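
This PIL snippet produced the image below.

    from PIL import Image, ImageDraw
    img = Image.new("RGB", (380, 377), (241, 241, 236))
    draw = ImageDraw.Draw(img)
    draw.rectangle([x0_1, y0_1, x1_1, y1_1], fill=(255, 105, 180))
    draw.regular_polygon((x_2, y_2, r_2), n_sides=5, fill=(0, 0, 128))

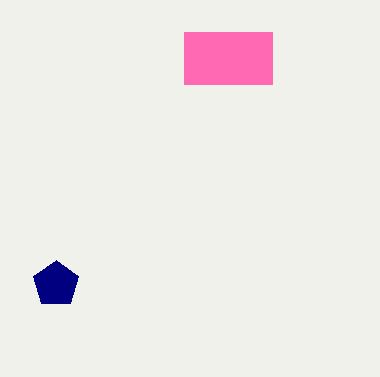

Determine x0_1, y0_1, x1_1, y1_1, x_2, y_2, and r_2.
x0_1 = 184, y0_1 = 32, x1_1 = 272, y1_1 = 84, x_2 = 56, y_2 = 284, r_2 = 24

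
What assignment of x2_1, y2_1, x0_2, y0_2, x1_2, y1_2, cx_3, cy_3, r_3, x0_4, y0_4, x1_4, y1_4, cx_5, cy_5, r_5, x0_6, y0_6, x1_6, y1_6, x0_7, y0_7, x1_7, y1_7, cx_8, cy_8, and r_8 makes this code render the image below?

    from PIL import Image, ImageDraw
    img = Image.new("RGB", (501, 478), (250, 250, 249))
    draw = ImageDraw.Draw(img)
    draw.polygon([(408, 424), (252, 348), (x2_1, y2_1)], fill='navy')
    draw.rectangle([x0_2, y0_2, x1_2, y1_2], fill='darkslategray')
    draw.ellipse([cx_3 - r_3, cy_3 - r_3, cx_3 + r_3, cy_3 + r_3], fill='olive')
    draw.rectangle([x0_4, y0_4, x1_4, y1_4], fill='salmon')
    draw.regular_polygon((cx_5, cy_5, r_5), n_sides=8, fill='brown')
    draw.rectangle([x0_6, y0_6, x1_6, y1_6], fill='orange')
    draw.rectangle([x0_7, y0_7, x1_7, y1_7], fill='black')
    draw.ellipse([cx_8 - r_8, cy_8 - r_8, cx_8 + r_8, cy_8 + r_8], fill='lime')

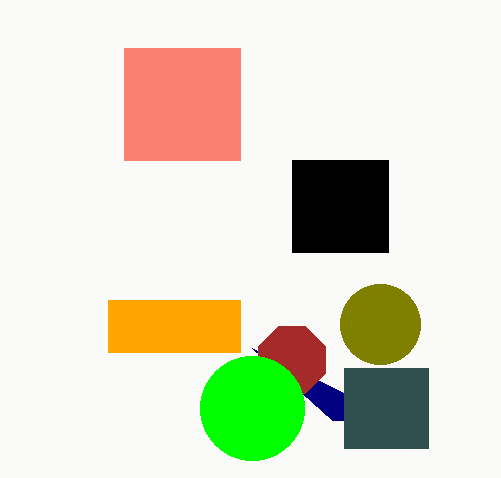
x2_1 = 332; y2_1 = 420; x0_2 = 344; y0_2 = 368; x1_2 = 428; y1_2 = 448; cx_3 = 380; cy_3 = 324; r_3 = 40; x0_4 = 124; y0_4 = 48; x1_4 = 240; y1_4 = 160; cx_5 = 292; cy_5 = 360; r_5 = 36; x0_6 = 108; y0_6 = 300; x1_6 = 240; y1_6 = 352; x0_7 = 292; y0_7 = 160; x1_7 = 388; y1_7 = 252; cx_8 = 252; cy_8 = 408; r_8 = 52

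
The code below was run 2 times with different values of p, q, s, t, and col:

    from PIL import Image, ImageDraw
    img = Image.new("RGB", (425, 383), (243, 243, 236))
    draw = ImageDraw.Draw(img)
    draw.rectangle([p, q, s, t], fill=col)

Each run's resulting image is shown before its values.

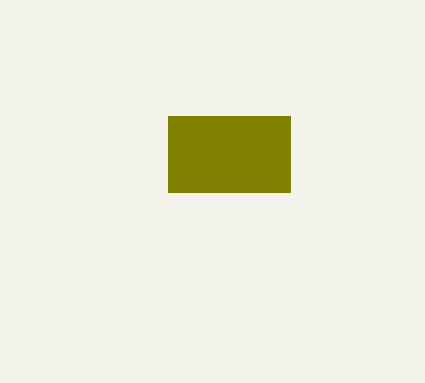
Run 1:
p = 168
q = 116
s = 290
t = 192
col = 'olive'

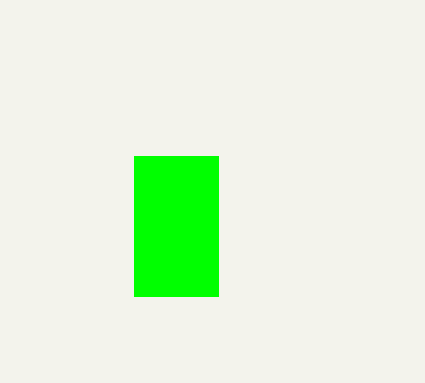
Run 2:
p = 134, q = 156, s = 218, t = 296, col = 'lime'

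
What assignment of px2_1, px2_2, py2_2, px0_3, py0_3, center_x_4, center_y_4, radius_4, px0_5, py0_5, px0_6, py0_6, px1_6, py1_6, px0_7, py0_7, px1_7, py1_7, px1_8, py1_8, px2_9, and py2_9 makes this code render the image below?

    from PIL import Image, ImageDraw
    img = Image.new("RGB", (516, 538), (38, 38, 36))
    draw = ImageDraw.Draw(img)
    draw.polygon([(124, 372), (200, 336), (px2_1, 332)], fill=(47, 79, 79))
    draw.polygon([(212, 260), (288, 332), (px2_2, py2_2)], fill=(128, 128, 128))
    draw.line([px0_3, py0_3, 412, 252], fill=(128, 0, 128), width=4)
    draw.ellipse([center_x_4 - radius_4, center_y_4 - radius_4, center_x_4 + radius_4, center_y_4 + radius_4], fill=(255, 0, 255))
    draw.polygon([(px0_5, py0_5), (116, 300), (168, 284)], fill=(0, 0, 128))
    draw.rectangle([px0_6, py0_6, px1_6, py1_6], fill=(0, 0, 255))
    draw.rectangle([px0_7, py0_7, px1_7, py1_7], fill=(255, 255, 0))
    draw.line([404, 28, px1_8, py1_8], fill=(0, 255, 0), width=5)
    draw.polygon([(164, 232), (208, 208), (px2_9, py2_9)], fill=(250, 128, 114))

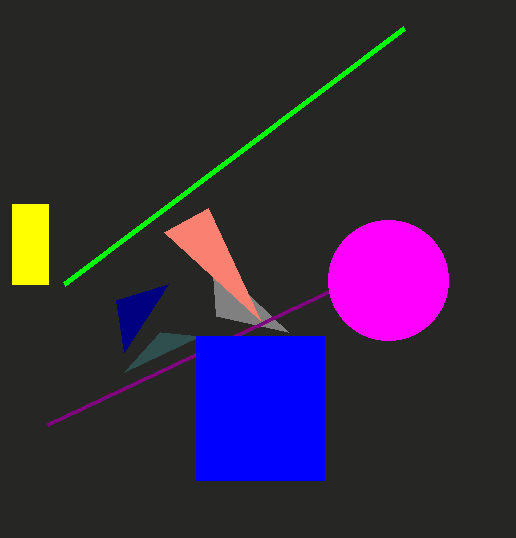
px2_1 = 160; px2_2 = 216; py2_2 = 316; px0_3 = 48; py0_3 = 424; center_x_4 = 388; center_y_4 = 280; radius_4 = 60; px0_5 = 124; py0_5 = 352; px0_6 = 196; py0_6 = 336; px1_6 = 324; py1_6 = 480; px0_7 = 12; py0_7 = 204; px1_7 = 48; py1_7 = 284; px1_8 = 64; py1_8 = 284; px2_9 = 260; py2_9 = 320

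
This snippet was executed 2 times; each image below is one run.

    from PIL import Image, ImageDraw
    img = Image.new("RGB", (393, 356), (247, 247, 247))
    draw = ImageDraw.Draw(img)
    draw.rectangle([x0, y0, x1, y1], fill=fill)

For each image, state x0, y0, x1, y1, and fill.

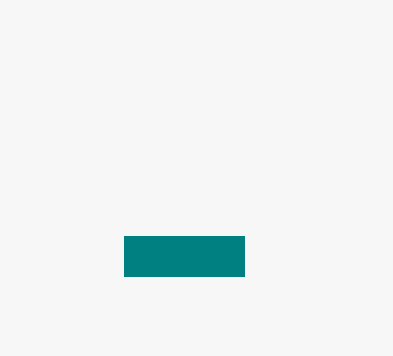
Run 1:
x0 = 124, y0 = 236, x1 = 244, y1 = 276, fill = 'teal'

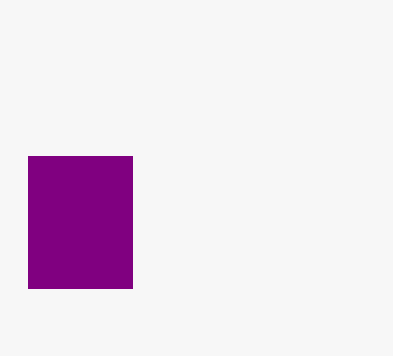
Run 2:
x0 = 28, y0 = 156, x1 = 132, y1 = 288, fill = 'purple'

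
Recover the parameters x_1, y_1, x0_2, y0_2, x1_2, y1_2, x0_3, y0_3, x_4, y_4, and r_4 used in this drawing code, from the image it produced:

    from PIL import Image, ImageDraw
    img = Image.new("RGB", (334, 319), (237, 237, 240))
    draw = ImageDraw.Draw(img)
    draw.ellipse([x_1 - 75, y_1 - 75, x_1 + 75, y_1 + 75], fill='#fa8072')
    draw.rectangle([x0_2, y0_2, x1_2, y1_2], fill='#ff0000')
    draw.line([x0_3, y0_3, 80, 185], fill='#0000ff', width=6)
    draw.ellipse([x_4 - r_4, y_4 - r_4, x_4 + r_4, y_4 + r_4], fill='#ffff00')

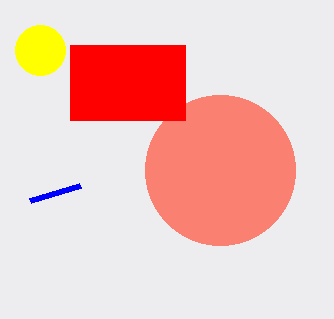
x_1 = 220; y_1 = 170; x0_2 = 70; y0_2 = 45; x1_2 = 185; y1_2 = 120; x0_3 = 30; y0_3 = 200; x_4 = 40; y_4 = 50; r_4 = 25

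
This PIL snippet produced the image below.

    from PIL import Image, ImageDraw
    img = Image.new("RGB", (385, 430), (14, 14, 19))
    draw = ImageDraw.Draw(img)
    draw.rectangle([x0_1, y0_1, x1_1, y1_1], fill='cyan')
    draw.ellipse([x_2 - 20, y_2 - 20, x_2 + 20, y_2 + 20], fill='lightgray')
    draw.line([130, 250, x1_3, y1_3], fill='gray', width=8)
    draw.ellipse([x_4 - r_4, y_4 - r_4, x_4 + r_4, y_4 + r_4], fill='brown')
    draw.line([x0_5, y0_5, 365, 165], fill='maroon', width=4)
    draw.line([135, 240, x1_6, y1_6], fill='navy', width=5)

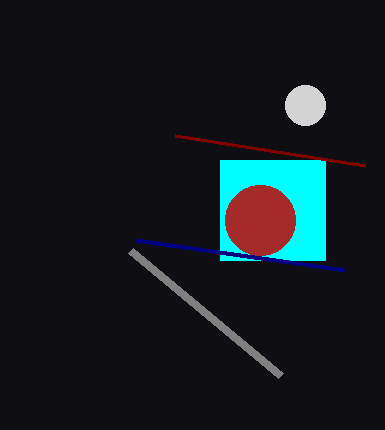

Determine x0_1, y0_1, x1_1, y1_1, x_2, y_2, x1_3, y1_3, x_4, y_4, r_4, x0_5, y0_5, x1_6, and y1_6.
x0_1 = 220; y0_1 = 160; x1_1 = 325; y1_1 = 260; x_2 = 305; y_2 = 105; x1_3 = 280; y1_3 = 375; x_4 = 260; y_4 = 220; r_4 = 35; x0_5 = 175; y0_5 = 135; x1_6 = 345; y1_6 = 270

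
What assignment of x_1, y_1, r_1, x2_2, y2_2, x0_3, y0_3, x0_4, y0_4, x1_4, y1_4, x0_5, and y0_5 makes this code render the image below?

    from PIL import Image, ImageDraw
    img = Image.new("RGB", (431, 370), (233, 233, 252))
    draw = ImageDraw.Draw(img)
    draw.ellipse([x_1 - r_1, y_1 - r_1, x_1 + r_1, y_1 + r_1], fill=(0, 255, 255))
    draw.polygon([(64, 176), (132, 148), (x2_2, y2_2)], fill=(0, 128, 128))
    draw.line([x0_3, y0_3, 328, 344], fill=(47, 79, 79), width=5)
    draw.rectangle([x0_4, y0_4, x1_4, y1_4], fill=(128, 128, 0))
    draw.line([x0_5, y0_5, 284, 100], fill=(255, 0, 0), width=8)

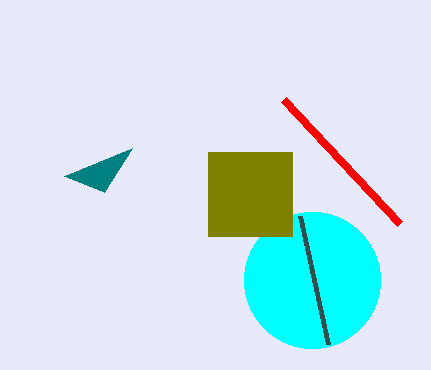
x_1 = 312
y_1 = 280
r_1 = 68
x2_2 = 104
y2_2 = 192
x0_3 = 300
y0_3 = 216
x0_4 = 208
y0_4 = 152
x1_4 = 292
y1_4 = 236
x0_5 = 400
y0_5 = 224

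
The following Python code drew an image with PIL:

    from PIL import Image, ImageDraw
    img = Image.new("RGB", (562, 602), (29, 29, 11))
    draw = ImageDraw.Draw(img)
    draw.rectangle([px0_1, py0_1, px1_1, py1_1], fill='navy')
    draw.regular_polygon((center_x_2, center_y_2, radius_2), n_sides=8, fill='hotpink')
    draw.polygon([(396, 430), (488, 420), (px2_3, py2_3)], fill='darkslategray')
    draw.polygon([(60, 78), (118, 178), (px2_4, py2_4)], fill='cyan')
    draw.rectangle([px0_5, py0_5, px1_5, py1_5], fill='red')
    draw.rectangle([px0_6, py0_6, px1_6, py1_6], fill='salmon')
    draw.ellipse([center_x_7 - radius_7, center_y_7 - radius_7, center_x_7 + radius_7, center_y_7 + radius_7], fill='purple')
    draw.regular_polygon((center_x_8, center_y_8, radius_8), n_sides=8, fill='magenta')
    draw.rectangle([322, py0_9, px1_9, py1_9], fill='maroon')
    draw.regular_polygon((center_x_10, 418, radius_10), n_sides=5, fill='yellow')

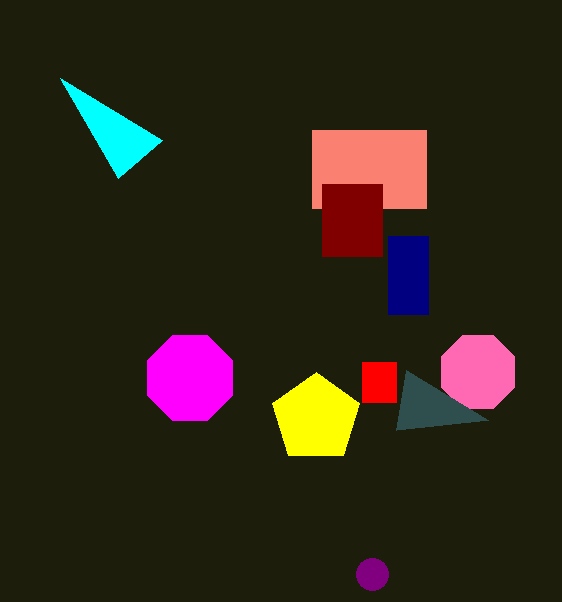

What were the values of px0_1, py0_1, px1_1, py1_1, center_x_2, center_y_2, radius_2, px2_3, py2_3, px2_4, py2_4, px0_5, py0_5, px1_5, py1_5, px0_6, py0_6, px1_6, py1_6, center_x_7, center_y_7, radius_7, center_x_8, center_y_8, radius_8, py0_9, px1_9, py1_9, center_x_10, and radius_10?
px0_1 = 388; py0_1 = 236; px1_1 = 428; py1_1 = 314; center_x_2 = 478; center_y_2 = 372; radius_2 = 40; px2_3 = 406; py2_3 = 370; px2_4 = 162; py2_4 = 140; px0_5 = 362; py0_5 = 362; px1_5 = 396; py1_5 = 402; px0_6 = 312; py0_6 = 130; px1_6 = 426; py1_6 = 208; center_x_7 = 372; center_y_7 = 574; radius_7 = 16; center_x_8 = 190; center_y_8 = 378; radius_8 = 46; py0_9 = 184; px1_9 = 382; py1_9 = 256; center_x_10 = 316; radius_10 = 46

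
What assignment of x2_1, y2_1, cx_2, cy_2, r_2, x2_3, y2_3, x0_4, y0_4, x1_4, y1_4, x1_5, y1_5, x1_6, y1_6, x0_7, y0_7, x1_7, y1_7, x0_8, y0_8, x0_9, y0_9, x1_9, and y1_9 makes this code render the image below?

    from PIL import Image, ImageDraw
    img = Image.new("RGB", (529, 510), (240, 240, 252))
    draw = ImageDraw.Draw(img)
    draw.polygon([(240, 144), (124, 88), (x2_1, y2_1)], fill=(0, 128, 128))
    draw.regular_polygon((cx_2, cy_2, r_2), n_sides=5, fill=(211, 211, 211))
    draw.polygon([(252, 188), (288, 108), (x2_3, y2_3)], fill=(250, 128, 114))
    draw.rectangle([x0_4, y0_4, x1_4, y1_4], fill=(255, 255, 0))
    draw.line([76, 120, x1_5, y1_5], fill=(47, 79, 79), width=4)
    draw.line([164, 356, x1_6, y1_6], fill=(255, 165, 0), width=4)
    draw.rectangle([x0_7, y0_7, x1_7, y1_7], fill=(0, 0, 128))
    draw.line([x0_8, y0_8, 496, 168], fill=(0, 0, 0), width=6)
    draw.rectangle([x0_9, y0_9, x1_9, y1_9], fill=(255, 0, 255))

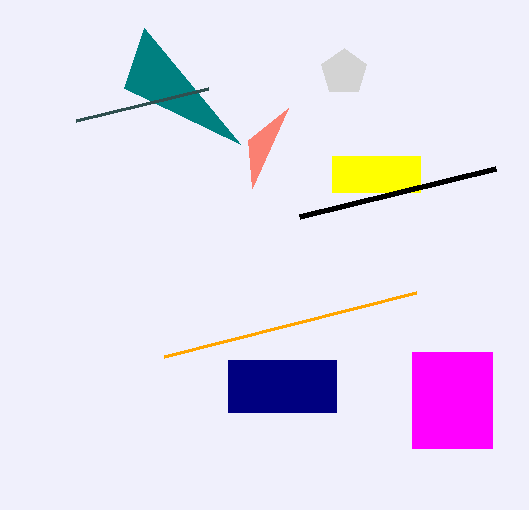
x2_1 = 144, y2_1 = 28, cx_2 = 344, cy_2 = 72, r_2 = 24, x2_3 = 248, y2_3 = 140, x0_4 = 332, y0_4 = 156, x1_4 = 420, y1_4 = 192, x1_5 = 208, y1_5 = 88, x1_6 = 416, y1_6 = 292, x0_7 = 228, y0_7 = 360, x1_7 = 336, y1_7 = 412, x0_8 = 300, y0_8 = 216, x0_9 = 412, y0_9 = 352, x1_9 = 492, y1_9 = 448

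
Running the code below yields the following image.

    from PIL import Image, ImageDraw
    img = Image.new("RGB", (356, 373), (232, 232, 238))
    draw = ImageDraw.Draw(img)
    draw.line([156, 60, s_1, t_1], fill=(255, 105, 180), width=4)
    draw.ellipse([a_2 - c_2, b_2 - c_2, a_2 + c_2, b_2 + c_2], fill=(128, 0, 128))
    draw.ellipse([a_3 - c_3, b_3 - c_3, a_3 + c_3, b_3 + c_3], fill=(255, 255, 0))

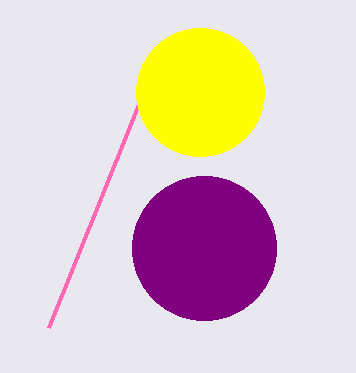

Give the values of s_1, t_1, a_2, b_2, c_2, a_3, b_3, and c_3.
s_1 = 48
t_1 = 328
a_2 = 204
b_2 = 248
c_2 = 72
a_3 = 200
b_3 = 92
c_3 = 64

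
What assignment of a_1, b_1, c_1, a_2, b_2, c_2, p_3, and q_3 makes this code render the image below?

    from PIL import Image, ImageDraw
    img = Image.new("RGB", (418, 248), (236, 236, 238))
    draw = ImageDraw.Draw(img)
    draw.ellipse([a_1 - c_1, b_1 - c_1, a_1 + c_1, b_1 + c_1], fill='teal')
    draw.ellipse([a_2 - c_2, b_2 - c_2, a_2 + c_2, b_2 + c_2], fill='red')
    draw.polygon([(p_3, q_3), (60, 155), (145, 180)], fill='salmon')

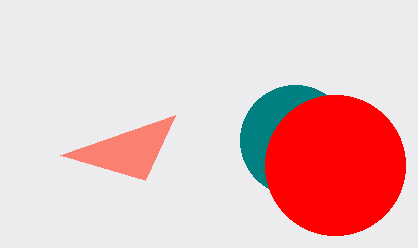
a_1 = 295
b_1 = 140
c_1 = 55
a_2 = 335
b_2 = 165
c_2 = 70
p_3 = 175
q_3 = 115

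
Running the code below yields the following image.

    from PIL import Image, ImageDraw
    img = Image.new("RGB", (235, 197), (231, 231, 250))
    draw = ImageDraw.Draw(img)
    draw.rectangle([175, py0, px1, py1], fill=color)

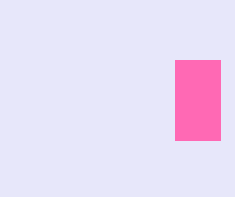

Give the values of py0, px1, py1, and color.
py0 = 60; px1 = 220; py1 = 140; color = 'hotpink'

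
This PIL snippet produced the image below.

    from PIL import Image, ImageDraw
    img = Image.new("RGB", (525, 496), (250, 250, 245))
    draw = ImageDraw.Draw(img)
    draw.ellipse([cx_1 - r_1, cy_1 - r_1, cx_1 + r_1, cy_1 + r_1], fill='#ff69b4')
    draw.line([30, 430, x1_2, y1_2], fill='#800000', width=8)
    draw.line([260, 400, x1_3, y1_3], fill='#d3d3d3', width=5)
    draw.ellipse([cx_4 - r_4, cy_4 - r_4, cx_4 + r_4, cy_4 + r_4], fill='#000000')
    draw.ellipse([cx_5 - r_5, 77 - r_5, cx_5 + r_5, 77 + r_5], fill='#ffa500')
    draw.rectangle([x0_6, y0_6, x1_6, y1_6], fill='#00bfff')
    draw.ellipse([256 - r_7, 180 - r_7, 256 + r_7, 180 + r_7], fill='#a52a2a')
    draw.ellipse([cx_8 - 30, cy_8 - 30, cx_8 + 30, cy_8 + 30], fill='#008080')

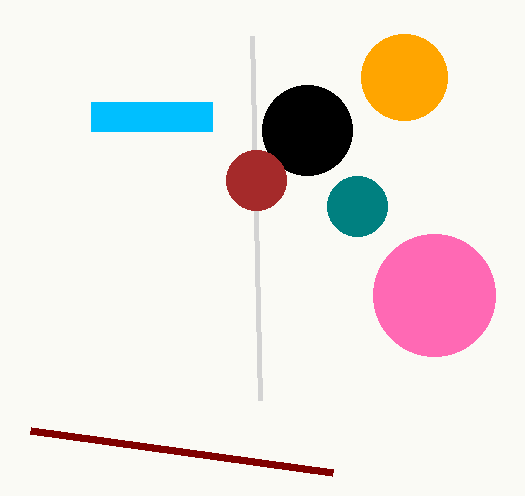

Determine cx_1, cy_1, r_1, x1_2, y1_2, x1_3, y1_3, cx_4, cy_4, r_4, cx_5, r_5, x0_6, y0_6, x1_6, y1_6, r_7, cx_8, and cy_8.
cx_1 = 434; cy_1 = 295; r_1 = 61; x1_2 = 332; y1_2 = 472; x1_3 = 252; y1_3 = 36; cx_4 = 307; cy_4 = 130; r_4 = 45; cx_5 = 404; r_5 = 43; x0_6 = 91; y0_6 = 102; x1_6 = 212; y1_6 = 131; r_7 = 30; cx_8 = 357; cy_8 = 206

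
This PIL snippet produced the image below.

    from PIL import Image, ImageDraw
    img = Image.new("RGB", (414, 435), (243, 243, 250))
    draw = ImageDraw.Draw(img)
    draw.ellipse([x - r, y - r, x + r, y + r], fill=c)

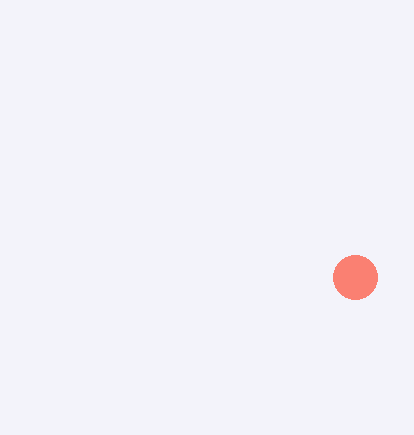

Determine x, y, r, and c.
x = 355
y = 277
r = 22
c = 'salmon'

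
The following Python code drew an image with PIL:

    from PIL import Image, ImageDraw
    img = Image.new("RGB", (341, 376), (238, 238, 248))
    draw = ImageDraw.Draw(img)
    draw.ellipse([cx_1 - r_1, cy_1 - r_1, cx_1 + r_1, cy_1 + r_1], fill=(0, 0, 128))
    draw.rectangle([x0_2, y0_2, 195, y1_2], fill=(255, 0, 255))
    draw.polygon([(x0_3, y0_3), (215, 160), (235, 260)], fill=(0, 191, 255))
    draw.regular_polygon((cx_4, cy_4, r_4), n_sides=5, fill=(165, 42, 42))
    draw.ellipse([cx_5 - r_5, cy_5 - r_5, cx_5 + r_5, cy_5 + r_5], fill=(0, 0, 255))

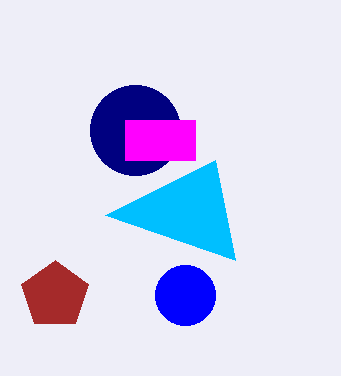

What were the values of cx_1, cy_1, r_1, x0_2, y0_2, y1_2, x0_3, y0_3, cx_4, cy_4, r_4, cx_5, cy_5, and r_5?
cx_1 = 135, cy_1 = 130, r_1 = 45, x0_2 = 125, y0_2 = 120, y1_2 = 160, x0_3 = 105, y0_3 = 215, cx_4 = 55, cy_4 = 295, r_4 = 35, cx_5 = 185, cy_5 = 295, r_5 = 30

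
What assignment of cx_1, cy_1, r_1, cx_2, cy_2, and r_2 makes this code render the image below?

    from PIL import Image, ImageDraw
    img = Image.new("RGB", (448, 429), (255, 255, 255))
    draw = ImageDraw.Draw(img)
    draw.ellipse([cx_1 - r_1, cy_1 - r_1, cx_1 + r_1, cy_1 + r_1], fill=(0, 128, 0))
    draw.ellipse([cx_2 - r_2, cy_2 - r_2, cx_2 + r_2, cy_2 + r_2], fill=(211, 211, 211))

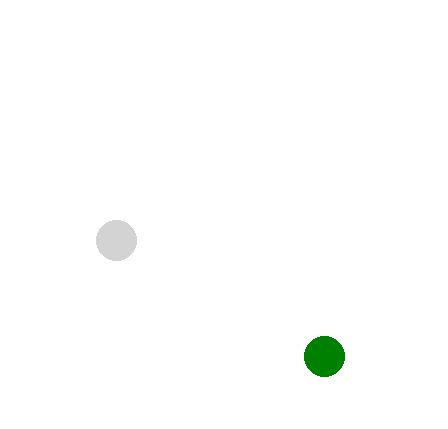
cx_1 = 324, cy_1 = 356, r_1 = 20, cx_2 = 116, cy_2 = 240, r_2 = 20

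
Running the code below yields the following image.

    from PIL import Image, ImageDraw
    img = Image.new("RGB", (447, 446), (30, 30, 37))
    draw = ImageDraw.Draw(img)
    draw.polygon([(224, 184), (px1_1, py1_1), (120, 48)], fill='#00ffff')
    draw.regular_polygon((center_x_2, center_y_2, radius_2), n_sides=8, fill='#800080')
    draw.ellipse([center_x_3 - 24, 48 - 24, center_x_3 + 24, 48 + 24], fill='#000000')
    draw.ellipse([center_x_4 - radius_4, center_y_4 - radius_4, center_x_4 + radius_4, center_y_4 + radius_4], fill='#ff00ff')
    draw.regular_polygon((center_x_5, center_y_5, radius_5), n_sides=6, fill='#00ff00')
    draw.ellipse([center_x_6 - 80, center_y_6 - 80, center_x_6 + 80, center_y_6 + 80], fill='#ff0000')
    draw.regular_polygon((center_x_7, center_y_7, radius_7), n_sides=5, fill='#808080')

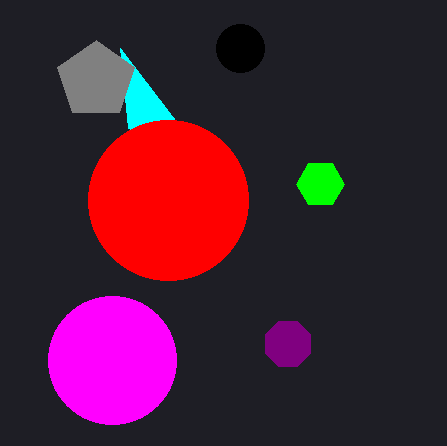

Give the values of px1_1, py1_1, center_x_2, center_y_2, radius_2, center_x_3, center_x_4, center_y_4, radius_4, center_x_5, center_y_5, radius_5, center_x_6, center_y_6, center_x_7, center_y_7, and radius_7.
px1_1 = 128
py1_1 = 128
center_x_2 = 288
center_y_2 = 344
radius_2 = 24
center_x_3 = 240
center_x_4 = 112
center_y_4 = 360
radius_4 = 64
center_x_5 = 320
center_y_5 = 184
radius_5 = 24
center_x_6 = 168
center_y_6 = 200
center_x_7 = 96
center_y_7 = 80
radius_7 = 40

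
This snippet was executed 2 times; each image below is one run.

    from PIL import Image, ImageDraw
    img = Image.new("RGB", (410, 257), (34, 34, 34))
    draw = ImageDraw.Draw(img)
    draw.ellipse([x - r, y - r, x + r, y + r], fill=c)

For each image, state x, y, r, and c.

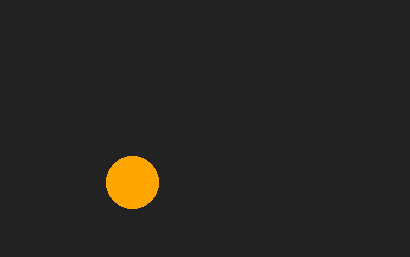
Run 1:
x = 132; y = 182; r = 26; c = 'orange'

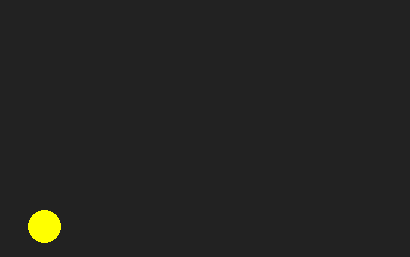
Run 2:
x = 44; y = 226; r = 16; c = 'yellow'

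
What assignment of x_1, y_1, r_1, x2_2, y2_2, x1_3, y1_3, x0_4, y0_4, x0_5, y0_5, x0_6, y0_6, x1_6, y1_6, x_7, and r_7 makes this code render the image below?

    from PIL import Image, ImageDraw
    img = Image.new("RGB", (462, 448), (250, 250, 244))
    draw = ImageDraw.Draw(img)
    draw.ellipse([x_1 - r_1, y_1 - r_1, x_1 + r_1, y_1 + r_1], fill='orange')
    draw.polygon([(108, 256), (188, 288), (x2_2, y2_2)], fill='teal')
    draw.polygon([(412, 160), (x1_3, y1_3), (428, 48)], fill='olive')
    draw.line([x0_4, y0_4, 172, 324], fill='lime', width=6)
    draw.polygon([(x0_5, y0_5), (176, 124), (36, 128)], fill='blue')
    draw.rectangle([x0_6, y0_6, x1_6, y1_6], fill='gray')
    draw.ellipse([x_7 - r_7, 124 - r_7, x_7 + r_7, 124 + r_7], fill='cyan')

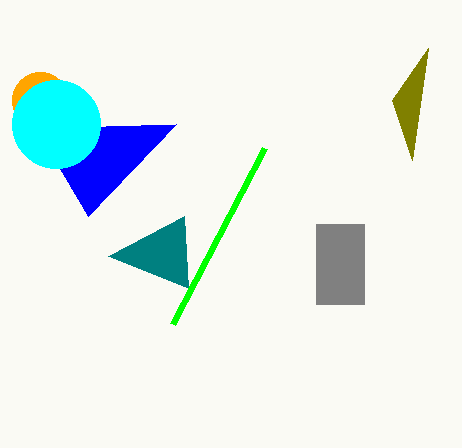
x_1 = 40; y_1 = 100; r_1 = 28; x2_2 = 184; y2_2 = 216; x1_3 = 392; y1_3 = 100; x0_4 = 264; y0_4 = 148; x0_5 = 88; y0_5 = 216; x0_6 = 316; y0_6 = 224; x1_6 = 364; y1_6 = 304; x_7 = 56; r_7 = 44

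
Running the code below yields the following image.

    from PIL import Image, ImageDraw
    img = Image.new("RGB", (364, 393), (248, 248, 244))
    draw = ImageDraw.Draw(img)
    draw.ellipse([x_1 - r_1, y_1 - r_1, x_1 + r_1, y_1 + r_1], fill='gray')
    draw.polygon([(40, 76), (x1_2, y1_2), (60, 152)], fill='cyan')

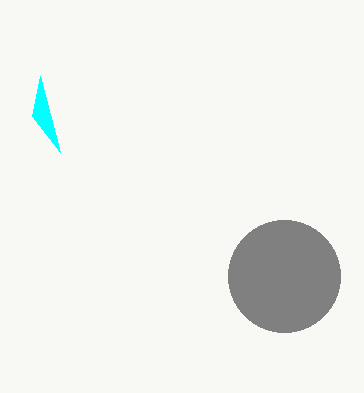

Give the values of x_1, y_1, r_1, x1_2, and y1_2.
x_1 = 284; y_1 = 276; r_1 = 56; x1_2 = 32; y1_2 = 116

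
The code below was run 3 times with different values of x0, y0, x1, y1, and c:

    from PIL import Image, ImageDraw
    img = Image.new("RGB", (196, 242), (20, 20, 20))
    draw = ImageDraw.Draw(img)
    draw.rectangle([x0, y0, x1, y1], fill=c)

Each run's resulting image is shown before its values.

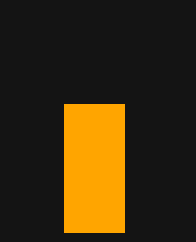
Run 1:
x0 = 64, y0 = 104, x1 = 124, y1 = 232, c = 'orange'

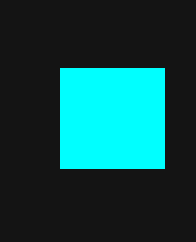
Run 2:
x0 = 60, y0 = 68, x1 = 164, y1 = 168, c = 'cyan'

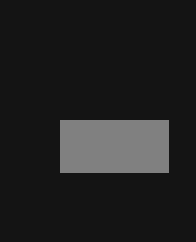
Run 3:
x0 = 60
y0 = 120
x1 = 168
y1 = 172
c = 'gray'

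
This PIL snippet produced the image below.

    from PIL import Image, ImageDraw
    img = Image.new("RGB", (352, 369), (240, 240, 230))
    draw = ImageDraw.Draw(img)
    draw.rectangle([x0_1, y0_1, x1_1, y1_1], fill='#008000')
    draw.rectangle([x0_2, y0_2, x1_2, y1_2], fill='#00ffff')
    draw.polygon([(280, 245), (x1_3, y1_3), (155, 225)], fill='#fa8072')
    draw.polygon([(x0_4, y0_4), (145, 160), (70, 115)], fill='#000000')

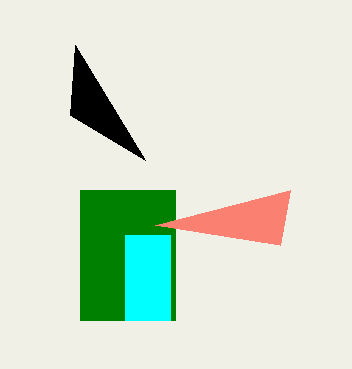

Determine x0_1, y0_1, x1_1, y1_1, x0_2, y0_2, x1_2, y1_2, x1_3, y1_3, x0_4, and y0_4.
x0_1 = 80
y0_1 = 190
x1_1 = 175
y1_1 = 320
x0_2 = 125
y0_2 = 235
x1_2 = 170
y1_2 = 320
x1_3 = 290
y1_3 = 190
x0_4 = 75
y0_4 = 45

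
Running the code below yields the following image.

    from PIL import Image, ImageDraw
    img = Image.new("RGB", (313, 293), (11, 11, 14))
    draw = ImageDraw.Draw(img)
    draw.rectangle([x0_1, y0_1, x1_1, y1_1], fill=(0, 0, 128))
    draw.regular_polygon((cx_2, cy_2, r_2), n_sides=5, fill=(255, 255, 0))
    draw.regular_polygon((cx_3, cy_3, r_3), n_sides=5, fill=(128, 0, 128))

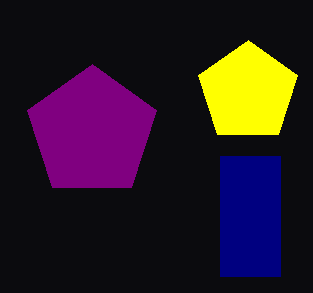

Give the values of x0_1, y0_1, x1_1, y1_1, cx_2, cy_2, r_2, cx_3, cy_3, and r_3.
x0_1 = 220; y0_1 = 156; x1_1 = 280; y1_1 = 276; cx_2 = 248; cy_2 = 92; r_2 = 52; cx_3 = 92; cy_3 = 132; r_3 = 68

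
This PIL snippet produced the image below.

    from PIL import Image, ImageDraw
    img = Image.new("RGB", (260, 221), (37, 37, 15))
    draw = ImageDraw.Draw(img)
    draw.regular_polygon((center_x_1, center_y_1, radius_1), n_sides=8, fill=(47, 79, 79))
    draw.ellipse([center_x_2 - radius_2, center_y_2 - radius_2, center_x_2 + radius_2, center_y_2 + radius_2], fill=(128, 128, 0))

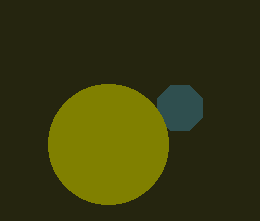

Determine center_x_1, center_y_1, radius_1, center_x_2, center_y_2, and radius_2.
center_x_1 = 180, center_y_1 = 108, radius_1 = 24, center_x_2 = 108, center_y_2 = 144, radius_2 = 60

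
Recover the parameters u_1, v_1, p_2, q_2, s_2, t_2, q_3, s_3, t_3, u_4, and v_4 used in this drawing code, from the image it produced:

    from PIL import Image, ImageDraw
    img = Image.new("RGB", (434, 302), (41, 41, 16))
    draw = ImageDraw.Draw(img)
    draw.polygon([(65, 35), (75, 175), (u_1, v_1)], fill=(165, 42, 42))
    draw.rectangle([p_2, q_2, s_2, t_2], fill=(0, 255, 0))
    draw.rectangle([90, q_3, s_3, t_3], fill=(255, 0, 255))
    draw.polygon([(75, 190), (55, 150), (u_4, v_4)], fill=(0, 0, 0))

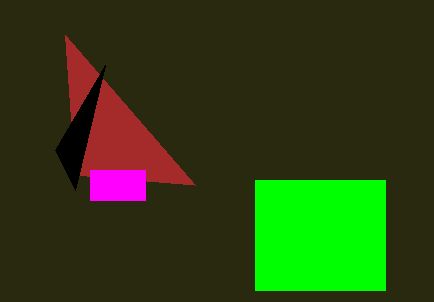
u_1 = 195
v_1 = 185
p_2 = 255
q_2 = 180
s_2 = 385
t_2 = 290
q_3 = 170
s_3 = 145
t_3 = 200
u_4 = 105
v_4 = 65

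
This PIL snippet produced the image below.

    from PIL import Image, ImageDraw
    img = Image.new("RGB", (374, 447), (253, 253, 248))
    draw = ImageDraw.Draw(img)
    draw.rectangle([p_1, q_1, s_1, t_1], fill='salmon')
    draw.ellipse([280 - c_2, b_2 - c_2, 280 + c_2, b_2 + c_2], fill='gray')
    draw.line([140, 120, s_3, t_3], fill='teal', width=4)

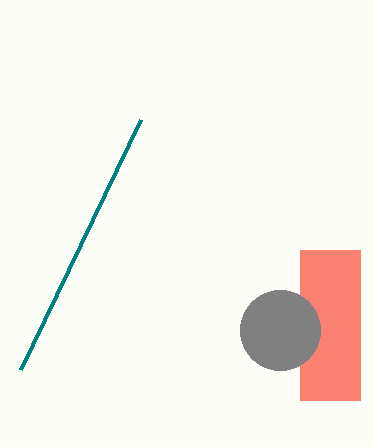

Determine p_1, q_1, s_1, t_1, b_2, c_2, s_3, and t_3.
p_1 = 300
q_1 = 250
s_1 = 360
t_1 = 400
b_2 = 330
c_2 = 40
s_3 = 20
t_3 = 370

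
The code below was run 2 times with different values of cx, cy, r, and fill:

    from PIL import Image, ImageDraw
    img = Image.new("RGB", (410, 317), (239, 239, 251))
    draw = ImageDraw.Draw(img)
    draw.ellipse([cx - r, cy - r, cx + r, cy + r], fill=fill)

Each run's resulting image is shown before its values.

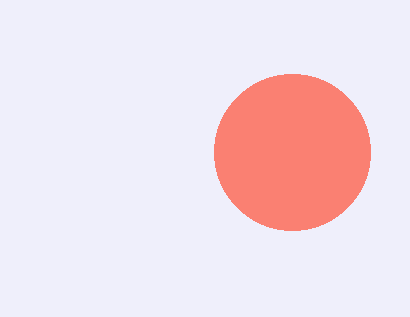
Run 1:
cx = 292
cy = 152
r = 78
fill = 'salmon'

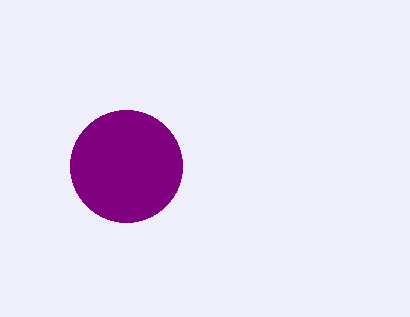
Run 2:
cx = 126
cy = 166
r = 56
fill = 'purple'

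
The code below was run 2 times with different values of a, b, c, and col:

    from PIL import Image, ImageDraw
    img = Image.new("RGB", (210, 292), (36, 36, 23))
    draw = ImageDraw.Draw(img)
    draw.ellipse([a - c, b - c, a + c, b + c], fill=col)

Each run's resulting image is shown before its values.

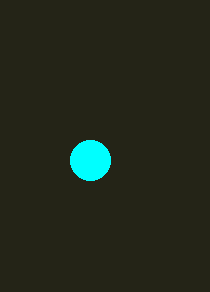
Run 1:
a = 90; b = 160; c = 20; col = 'cyan'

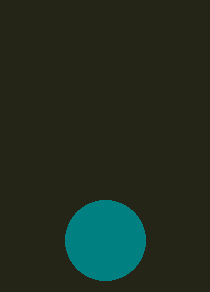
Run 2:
a = 105
b = 240
c = 40
col = 'teal'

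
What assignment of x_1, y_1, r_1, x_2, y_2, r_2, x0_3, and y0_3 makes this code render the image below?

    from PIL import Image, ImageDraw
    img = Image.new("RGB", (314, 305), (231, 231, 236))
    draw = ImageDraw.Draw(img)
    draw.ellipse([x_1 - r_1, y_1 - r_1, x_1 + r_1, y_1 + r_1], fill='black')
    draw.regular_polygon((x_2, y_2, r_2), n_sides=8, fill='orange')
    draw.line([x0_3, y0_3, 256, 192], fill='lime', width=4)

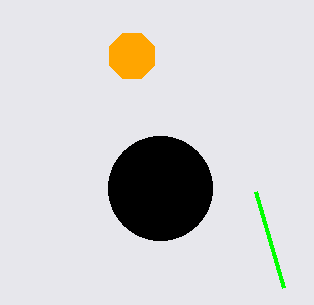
x_1 = 160; y_1 = 188; r_1 = 52; x_2 = 132; y_2 = 56; r_2 = 24; x0_3 = 284; y0_3 = 288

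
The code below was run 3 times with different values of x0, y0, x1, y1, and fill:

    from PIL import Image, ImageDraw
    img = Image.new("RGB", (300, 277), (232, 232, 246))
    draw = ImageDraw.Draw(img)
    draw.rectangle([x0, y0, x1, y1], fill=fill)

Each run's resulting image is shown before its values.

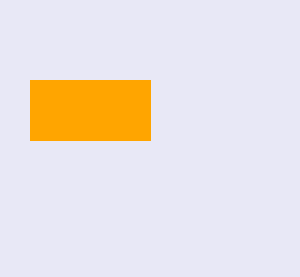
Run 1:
x0 = 30
y0 = 80
x1 = 150
y1 = 140
fill = 'orange'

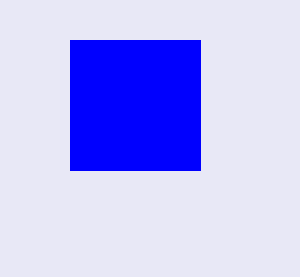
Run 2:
x0 = 70; y0 = 40; x1 = 200; y1 = 170; fill = 'blue'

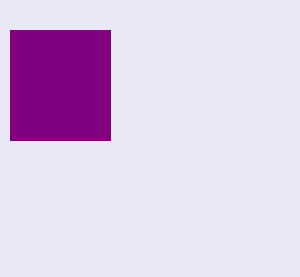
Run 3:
x0 = 10
y0 = 30
x1 = 110
y1 = 140
fill = 'purple'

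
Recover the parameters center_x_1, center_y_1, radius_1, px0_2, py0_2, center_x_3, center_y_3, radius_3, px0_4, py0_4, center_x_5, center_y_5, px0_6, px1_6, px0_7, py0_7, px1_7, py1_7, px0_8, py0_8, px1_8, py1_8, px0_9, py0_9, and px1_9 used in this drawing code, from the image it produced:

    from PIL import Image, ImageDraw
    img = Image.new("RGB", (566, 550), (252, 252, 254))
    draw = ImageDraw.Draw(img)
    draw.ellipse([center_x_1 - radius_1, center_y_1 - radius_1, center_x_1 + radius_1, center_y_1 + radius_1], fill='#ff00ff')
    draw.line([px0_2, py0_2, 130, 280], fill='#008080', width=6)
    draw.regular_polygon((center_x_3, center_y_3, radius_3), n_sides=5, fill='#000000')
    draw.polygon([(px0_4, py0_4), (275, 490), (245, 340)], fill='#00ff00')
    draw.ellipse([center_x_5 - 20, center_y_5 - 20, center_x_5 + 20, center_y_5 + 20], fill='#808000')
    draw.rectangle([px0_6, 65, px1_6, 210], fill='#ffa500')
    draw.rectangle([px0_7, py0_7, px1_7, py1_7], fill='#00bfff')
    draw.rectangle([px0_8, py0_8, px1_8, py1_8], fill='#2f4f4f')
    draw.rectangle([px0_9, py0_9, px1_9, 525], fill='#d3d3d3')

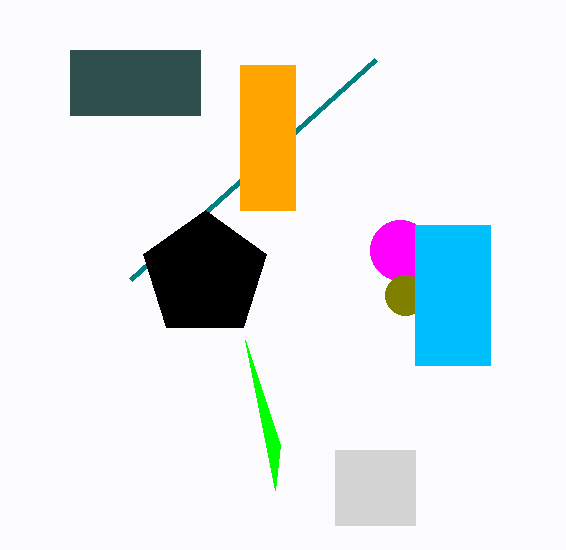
center_x_1 = 400, center_y_1 = 250, radius_1 = 30, px0_2 = 375, py0_2 = 60, center_x_3 = 205, center_y_3 = 275, radius_3 = 65, px0_4 = 280, py0_4 = 445, center_x_5 = 405, center_y_5 = 295, px0_6 = 240, px1_6 = 295, px0_7 = 415, py0_7 = 225, px1_7 = 490, py1_7 = 365, px0_8 = 70, py0_8 = 50, px1_8 = 200, py1_8 = 115, px0_9 = 335, py0_9 = 450, px1_9 = 415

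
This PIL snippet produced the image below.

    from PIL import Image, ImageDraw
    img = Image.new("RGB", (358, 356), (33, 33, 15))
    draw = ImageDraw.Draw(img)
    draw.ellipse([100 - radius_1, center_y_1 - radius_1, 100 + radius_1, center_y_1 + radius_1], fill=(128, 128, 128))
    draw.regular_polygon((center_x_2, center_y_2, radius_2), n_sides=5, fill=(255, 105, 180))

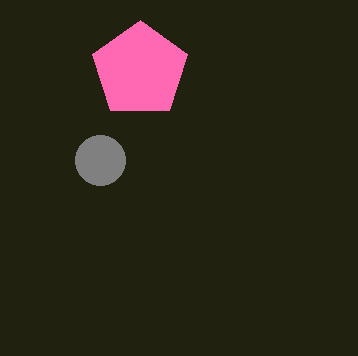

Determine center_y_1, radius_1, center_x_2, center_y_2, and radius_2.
center_y_1 = 160
radius_1 = 25
center_x_2 = 140
center_y_2 = 70
radius_2 = 50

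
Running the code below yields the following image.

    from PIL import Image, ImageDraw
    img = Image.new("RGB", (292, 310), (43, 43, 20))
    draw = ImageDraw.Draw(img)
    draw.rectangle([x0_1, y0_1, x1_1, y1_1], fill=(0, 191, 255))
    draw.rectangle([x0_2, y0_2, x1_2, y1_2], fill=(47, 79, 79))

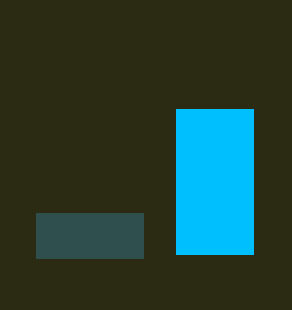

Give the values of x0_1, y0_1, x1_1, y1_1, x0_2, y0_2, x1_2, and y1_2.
x0_1 = 176
y0_1 = 109
x1_1 = 253
y1_1 = 254
x0_2 = 36
y0_2 = 213
x1_2 = 143
y1_2 = 258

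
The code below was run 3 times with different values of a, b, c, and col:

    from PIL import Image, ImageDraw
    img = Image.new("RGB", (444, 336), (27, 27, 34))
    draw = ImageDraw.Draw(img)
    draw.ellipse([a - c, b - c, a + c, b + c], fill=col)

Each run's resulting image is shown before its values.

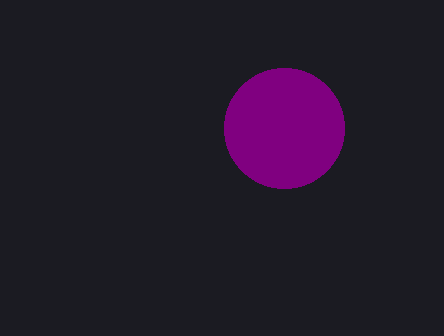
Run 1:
a = 284
b = 128
c = 60
col = 'purple'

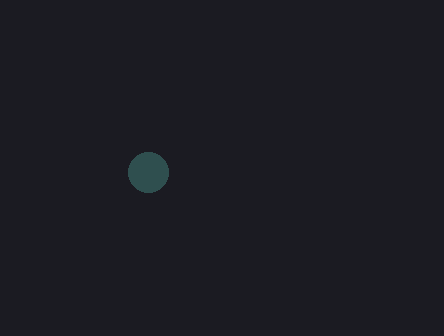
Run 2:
a = 148
b = 172
c = 20
col = 'darkslategray'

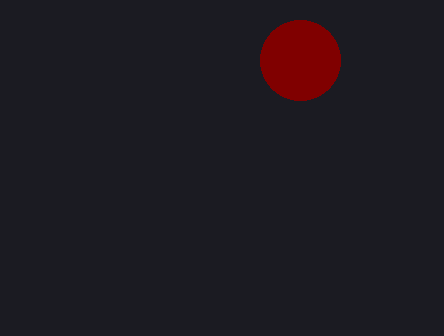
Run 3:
a = 300, b = 60, c = 40, col = 'maroon'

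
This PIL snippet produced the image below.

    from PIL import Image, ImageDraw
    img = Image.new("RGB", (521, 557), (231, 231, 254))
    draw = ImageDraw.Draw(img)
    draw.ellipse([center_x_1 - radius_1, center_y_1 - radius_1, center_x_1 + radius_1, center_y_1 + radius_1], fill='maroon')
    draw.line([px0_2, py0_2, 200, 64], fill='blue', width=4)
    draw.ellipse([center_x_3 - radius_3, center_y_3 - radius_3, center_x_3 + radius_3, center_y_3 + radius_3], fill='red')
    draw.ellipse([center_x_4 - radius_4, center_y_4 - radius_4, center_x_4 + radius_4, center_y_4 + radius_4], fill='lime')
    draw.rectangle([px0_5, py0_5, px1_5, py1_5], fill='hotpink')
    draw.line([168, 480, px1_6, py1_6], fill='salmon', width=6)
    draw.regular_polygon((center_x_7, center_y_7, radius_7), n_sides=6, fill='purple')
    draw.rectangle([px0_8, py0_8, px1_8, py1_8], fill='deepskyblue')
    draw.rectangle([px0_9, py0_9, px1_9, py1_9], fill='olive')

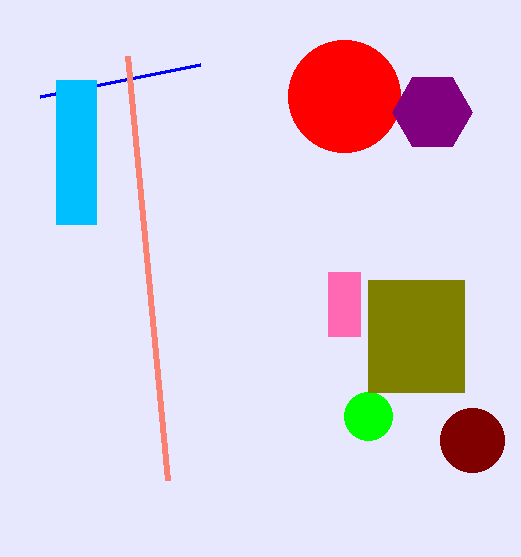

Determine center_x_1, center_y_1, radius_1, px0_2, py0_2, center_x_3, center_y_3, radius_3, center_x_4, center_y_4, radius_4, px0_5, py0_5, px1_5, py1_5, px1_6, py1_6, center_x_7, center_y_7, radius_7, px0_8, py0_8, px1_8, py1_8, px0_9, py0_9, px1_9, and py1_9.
center_x_1 = 472
center_y_1 = 440
radius_1 = 32
px0_2 = 40
py0_2 = 96
center_x_3 = 344
center_y_3 = 96
radius_3 = 56
center_x_4 = 368
center_y_4 = 416
radius_4 = 24
px0_5 = 328
py0_5 = 272
px1_5 = 360
py1_5 = 336
px1_6 = 128
py1_6 = 56
center_x_7 = 432
center_y_7 = 112
radius_7 = 40
px0_8 = 56
py0_8 = 80
px1_8 = 96
py1_8 = 224
px0_9 = 368
py0_9 = 280
px1_9 = 464
py1_9 = 392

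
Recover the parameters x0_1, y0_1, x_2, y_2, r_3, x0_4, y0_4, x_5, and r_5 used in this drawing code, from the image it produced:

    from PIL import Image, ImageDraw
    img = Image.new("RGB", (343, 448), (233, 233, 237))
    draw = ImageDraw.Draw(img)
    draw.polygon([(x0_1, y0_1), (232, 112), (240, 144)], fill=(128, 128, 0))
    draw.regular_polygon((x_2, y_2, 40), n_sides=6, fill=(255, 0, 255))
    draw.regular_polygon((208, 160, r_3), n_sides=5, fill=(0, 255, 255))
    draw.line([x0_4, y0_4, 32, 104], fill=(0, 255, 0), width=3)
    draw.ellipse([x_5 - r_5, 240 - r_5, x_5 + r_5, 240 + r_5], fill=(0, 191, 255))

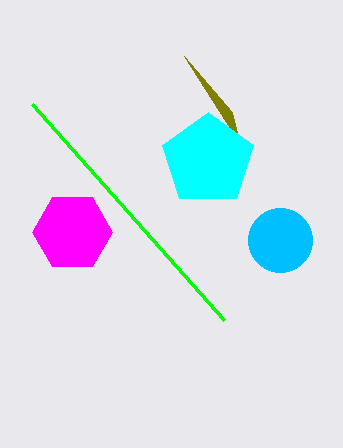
x0_1 = 184
y0_1 = 56
x_2 = 72
y_2 = 232
r_3 = 48
x0_4 = 224
y0_4 = 320
x_5 = 280
r_5 = 32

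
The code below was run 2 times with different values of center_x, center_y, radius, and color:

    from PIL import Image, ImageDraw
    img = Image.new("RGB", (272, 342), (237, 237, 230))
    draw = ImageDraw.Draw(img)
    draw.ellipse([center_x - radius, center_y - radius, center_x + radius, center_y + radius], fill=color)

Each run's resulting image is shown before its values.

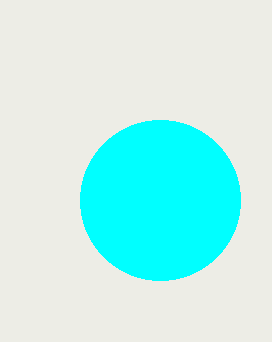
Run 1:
center_x = 160; center_y = 200; radius = 80; color = 'cyan'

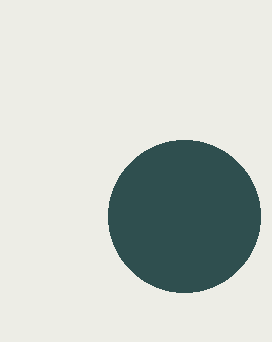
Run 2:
center_x = 184, center_y = 216, radius = 76, color = 'darkslategray'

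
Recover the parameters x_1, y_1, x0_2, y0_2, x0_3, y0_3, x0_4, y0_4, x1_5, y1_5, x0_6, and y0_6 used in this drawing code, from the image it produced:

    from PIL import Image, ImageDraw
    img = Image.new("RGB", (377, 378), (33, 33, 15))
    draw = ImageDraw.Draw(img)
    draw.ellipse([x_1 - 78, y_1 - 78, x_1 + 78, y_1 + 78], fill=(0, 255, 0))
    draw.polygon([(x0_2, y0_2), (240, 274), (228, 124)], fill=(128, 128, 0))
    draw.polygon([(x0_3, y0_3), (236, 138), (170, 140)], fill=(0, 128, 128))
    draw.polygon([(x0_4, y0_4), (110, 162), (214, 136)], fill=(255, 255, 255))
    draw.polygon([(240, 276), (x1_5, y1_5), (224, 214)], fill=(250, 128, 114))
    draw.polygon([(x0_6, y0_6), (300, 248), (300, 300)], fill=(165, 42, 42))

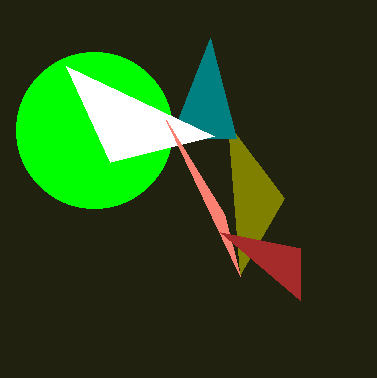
x_1 = 94, y_1 = 130, x0_2 = 284, y0_2 = 198, x0_3 = 210, y0_3 = 38, x0_4 = 66, y0_4 = 66, x1_5 = 166, y1_5 = 120, x0_6 = 220, y0_6 = 232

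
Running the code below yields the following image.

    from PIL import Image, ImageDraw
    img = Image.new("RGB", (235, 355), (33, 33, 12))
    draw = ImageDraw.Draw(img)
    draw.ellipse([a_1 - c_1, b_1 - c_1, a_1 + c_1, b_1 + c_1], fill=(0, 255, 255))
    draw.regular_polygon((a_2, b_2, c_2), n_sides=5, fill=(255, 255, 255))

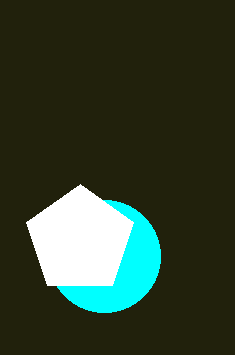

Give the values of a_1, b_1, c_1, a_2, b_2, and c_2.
a_1 = 104; b_1 = 256; c_1 = 56; a_2 = 80; b_2 = 240; c_2 = 56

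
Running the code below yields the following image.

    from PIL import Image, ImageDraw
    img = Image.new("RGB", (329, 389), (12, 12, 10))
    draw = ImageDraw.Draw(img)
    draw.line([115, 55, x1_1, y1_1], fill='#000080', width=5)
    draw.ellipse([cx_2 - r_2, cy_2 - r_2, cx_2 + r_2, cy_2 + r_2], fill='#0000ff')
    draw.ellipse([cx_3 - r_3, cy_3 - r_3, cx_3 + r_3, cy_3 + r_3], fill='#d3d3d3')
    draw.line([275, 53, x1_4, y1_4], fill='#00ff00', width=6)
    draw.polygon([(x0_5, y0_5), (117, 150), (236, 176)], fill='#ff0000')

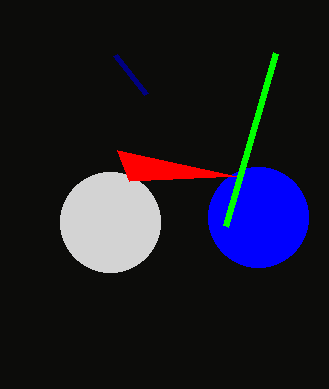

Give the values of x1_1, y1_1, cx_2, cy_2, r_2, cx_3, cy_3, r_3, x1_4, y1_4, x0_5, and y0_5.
x1_1 = 146; y1_1 = 94; cx_2 = 258; cy_2 = 217; r_2 = 50; cx_3 = 110; cy_3 = 222; r_3 = 50; x1_4 = 225; y1_4 = 226; x0_5 = 129; y0_5 = 181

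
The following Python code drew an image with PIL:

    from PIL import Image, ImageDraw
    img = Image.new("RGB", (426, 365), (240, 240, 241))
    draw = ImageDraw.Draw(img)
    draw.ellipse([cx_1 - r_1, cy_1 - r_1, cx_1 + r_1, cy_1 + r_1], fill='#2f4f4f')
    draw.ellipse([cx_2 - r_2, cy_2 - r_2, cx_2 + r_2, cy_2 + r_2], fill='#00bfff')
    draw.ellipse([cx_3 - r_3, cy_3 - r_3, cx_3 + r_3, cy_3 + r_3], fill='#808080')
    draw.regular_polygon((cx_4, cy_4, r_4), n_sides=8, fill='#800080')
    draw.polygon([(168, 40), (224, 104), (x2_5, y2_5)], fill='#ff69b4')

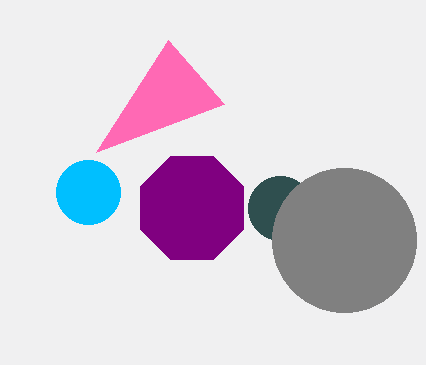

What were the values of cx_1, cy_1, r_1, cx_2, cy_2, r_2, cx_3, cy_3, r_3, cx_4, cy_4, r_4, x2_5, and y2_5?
cx_1 = 280
cy_1 = 208
r_1 = 32
cx_2 = 88
cy_2 = 192
r_2 = 32
cx_3 = 344
cy_3 = 240
r_3 = 72
cx_4 = 192
cy_4 = 208
r_4 = 56
x2_5 = 96
y2_5 = 152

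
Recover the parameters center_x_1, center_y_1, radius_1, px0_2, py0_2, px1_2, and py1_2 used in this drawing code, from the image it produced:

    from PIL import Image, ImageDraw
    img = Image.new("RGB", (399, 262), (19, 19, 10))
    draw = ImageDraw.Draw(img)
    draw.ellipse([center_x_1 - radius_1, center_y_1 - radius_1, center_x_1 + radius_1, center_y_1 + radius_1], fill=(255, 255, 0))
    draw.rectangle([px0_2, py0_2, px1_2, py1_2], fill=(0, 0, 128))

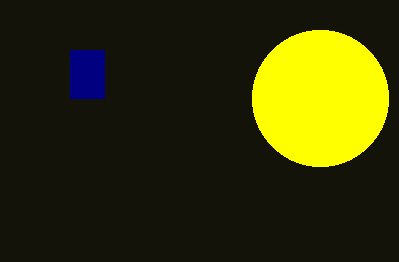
center_x_1 = 320
center_y_1 = 98
radius_1 = 68
px0_2 = 70
py0_2 = 50
px1_2 = 104
py1_2 = 98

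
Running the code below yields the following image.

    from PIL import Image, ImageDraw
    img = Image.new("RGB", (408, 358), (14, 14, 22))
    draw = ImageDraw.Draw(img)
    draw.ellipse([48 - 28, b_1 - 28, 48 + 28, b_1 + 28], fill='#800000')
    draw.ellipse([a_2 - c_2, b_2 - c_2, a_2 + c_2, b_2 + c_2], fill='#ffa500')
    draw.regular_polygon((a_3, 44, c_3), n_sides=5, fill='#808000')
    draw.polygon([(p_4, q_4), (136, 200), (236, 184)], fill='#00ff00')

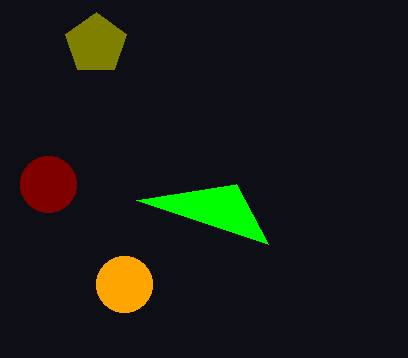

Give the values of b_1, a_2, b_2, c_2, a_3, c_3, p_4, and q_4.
b_1 = 184; a_2 = 124; b_2 = 284; c_2 = 28; a_3 = 96; c_3 = 32; p_4 = 268; q_4 = 244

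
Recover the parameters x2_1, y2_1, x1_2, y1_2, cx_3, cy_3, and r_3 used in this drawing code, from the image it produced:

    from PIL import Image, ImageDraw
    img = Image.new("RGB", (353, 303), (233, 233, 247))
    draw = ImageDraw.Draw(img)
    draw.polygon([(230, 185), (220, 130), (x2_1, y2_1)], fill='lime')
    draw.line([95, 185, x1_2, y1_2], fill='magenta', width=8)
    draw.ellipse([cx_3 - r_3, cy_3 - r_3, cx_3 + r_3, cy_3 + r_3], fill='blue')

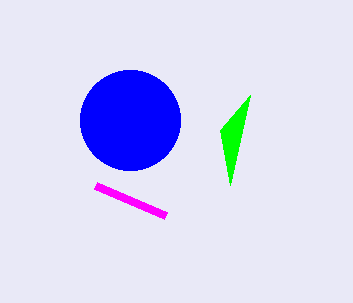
x2_1 = 250
y2_1 = 95
x1_2 = 165
y1_2 = 215
cx_3 = 130
cy_3 = 120
r_3 = 50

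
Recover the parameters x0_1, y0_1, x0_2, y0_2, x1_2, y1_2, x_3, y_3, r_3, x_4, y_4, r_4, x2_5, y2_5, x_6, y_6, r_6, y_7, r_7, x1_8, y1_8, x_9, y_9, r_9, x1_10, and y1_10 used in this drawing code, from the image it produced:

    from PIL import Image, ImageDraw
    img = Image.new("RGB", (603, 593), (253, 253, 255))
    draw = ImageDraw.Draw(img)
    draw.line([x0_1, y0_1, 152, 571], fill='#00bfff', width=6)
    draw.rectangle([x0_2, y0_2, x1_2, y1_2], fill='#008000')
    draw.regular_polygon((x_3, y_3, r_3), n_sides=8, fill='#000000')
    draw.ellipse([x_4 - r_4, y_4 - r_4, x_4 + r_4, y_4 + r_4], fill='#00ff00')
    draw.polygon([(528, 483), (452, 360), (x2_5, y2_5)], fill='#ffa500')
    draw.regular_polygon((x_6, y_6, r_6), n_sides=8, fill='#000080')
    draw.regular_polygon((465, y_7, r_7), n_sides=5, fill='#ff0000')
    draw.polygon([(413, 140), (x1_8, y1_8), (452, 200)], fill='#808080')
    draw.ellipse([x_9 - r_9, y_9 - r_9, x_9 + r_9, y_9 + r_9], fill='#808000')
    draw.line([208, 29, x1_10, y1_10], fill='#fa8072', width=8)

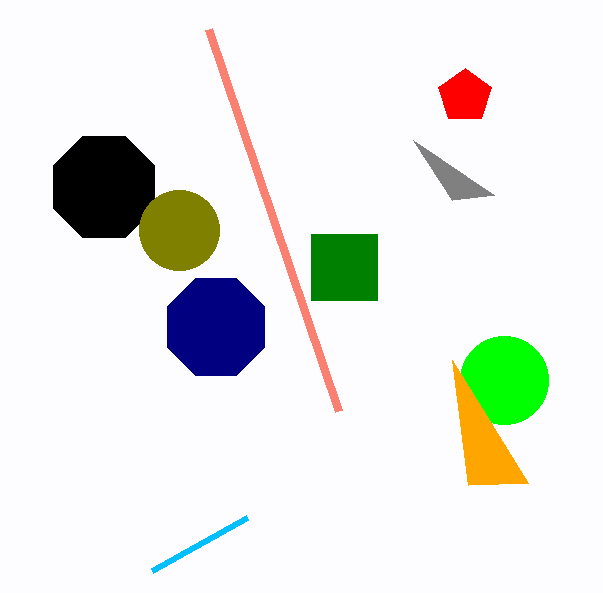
x0_1 = 247
y0_1 = 518
x0_2 = 311
y0_2 = 234
x1_2 = 377
y1_2 = 300
x_3 = 104
y_3 = 187
r_3 = 55
x_4 = 504
y_4 = 380
r_4 = 44
x2_5 = 468
y2_5 = 485
x_6 = 216
y_6 = 327
r_6 = 53
y_7 = 96
r_7 = 28
x1_8 = 494
y1_8 = 195
x_9 = 179
y_9 = 230
r_9 = 40
x1_10 = 338
y1_10 = 411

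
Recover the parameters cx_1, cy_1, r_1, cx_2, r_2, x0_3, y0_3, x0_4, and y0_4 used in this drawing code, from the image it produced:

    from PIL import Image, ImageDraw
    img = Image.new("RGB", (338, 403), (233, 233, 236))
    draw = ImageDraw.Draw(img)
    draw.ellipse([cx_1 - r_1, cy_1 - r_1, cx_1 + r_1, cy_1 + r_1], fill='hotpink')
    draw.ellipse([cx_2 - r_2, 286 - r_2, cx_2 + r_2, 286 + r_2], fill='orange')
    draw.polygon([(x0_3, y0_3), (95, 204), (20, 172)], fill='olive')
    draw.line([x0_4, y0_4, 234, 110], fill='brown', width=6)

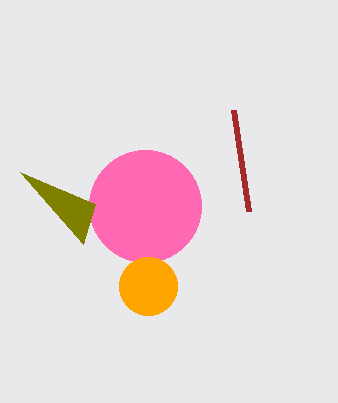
cx_1 = 145, cy_1 = 206, r_1 = 56, cx_2 = 148, r_2 = 29, x0_3 = 83, y0_3 = 244, x0_4 = 249, y0_4 = 211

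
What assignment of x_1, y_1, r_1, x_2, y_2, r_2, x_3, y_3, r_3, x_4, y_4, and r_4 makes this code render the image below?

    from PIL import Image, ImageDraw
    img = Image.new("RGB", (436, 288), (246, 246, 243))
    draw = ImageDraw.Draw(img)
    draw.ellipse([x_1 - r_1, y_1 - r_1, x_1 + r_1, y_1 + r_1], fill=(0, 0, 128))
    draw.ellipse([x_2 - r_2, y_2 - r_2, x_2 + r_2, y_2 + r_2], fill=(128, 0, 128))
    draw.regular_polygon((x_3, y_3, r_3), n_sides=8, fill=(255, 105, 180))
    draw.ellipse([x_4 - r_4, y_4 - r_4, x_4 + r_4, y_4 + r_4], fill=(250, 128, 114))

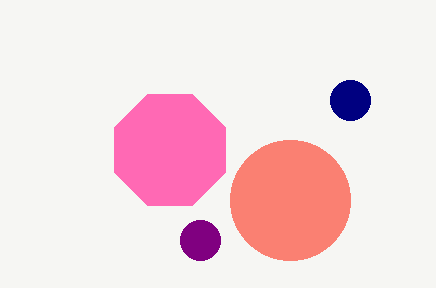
x_1 = 350
y_1 = 100
r_1 = 20
x_2 = 200
y_2 = 240
r_2 = 20
x_3 = 170
y_3 = 150
r_3 = 60
x_4 = 290
y_4 = 200
r_4 = 60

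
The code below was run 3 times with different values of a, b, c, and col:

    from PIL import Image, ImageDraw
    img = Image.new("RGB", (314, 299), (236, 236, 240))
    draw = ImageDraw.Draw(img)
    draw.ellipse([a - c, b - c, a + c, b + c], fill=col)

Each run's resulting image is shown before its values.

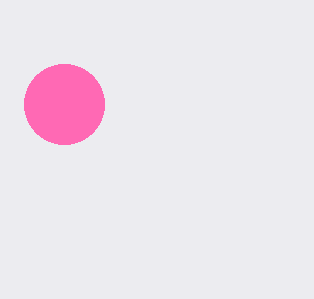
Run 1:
a = 64
b = 104
c = 40
col = 'hotpink'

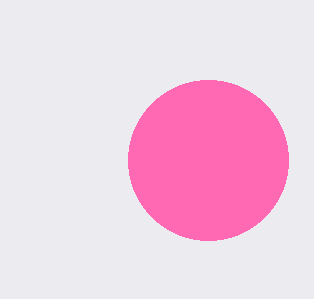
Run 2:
a = 208, b = 160, c = 80, col = 'hotpink'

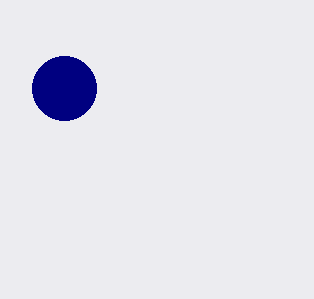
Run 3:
a = 64
b = 88
c = 32
col = 'navy'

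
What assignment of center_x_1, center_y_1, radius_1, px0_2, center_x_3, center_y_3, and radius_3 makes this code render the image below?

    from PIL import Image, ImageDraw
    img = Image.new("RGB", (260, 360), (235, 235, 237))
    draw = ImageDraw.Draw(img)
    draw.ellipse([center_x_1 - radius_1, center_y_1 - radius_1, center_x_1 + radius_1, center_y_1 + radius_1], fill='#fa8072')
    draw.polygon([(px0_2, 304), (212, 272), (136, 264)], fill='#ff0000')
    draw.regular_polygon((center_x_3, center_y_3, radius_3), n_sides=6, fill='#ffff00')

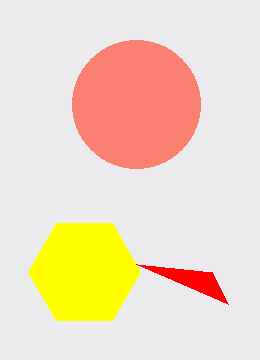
center_x_1 = 136
center_y_1 = 104
radius_1 = 64
px0_2 = 228
center_x_3 = 84
center_y_3 = 272
radius_3 = 56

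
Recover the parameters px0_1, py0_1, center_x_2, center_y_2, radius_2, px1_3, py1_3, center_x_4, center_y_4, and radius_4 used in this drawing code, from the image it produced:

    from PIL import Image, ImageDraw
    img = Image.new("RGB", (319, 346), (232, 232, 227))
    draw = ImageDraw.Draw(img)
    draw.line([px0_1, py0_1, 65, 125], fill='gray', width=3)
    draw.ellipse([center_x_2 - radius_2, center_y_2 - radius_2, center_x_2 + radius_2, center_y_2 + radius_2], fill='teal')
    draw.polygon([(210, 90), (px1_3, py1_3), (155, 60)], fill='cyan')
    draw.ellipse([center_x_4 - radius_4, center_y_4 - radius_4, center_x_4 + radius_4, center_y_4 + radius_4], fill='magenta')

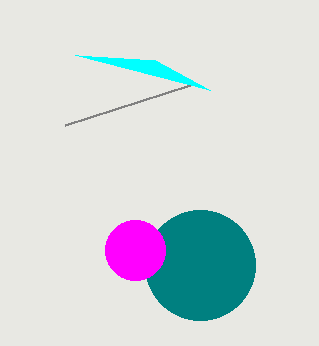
px0_1 = 190, py0_1 = 85, center_x_2 = 200, center_y_2 = 265, radius_2 = 55, px1_3 = 75, py1_3 = 55, center_x_4 = 135, center_y_4 = 250, radius_4 = 30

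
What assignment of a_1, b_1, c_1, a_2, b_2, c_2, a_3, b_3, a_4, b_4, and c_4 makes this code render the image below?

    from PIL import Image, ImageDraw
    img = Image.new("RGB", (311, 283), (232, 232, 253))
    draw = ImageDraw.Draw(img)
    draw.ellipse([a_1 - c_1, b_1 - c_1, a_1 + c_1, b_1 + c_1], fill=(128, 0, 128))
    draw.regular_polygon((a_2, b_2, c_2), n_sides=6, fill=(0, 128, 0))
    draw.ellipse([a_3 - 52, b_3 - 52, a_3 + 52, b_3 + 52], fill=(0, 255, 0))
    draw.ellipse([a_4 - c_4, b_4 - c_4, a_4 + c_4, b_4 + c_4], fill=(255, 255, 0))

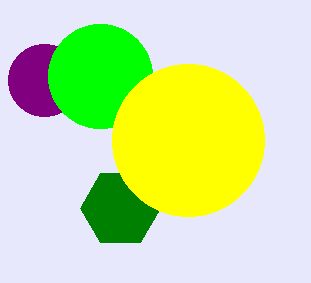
a_1 = 44; b_1 = 80; c_1 = 36; a_2 = 120; b_2 = 208; c_2 = 40; a_3 = 100; b_3 = 76; a_4 = 188; b_4 = 140; c_4 = 76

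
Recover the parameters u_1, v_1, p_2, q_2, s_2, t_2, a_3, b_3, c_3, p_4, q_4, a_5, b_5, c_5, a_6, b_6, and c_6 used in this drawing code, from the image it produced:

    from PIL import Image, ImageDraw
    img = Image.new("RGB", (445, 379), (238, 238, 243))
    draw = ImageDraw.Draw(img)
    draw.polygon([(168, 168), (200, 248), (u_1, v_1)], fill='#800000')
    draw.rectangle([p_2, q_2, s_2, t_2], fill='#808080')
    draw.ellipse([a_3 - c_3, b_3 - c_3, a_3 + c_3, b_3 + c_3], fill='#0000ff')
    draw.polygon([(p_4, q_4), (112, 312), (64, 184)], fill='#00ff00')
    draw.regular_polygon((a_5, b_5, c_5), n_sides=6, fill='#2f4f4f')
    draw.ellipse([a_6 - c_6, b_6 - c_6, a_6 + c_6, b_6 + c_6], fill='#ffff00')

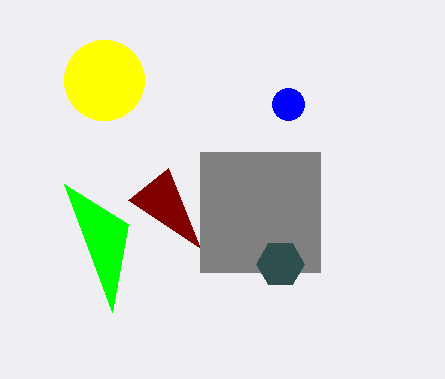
u_1 = 128
v_1 = 200
p_2 = 200
q_2 = 152
s_2 = 320
t_2 = 272
a_3 = 288
b_3 = 104
c_3 = 16
p_4 = 128
q_4 = 224
a_5 = 280
b_5 = 264
c_5 = 24
a_6 = 104
b_6 = 80
c_6 = 40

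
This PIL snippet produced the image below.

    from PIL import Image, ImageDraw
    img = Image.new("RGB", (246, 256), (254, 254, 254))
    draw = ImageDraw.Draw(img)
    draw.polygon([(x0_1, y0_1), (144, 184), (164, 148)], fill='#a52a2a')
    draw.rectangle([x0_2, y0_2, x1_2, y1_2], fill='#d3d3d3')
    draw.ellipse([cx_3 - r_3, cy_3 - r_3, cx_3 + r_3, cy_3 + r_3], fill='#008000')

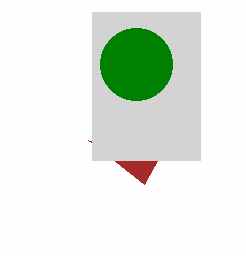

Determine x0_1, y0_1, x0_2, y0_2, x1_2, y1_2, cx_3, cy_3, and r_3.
x0_1 = 88; y0_1 = 140; x0_2 = 92; y0_2 = 12; x1_2 = 200; y1_2 = 160; cx_3 = 136; cy_3 = 64; r_3 = 36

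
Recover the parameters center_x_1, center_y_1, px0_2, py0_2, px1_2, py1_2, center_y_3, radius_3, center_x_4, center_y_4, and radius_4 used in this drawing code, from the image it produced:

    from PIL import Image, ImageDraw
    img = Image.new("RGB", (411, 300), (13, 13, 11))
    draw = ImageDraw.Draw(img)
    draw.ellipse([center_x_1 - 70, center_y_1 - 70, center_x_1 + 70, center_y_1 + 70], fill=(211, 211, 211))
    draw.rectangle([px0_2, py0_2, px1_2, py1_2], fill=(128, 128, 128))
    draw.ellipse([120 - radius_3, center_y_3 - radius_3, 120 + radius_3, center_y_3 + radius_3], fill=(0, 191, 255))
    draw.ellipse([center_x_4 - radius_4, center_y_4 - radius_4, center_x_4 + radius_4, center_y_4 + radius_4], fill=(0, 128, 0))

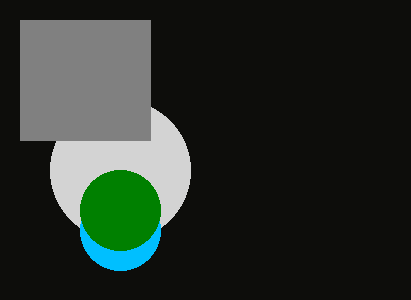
center_x_1 = 120
center_y_1 = 170
px0_2 = 20
py0_2 = 20
px1_2 = 150
py1_2 = 140
center_y_3 = 230
radius_3 = 40
center_x_4 = 120
center_y_4 = 210
radius_4 = 40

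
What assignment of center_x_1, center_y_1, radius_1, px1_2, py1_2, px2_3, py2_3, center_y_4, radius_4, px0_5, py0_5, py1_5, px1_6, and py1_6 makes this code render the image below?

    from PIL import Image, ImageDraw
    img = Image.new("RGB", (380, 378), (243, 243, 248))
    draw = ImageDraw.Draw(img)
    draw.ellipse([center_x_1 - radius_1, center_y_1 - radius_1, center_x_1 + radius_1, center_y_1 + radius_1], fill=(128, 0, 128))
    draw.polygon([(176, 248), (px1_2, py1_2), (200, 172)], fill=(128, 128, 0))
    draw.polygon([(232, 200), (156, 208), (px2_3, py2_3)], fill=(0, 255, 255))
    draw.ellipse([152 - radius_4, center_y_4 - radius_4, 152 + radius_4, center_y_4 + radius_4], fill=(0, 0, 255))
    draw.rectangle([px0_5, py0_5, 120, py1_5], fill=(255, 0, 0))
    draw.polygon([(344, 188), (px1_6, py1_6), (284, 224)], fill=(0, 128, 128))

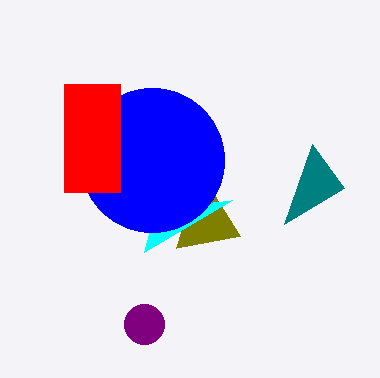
center_x_1 = 144; center_y_1 = 324; radius_1 = 20; px1_2 = 240; py1_2 = 236; px2_3 = 144; py2_3 = 252; center_y_4 = 160; radius_4 = 72; px0_5 = 64; py0_5 = 84; py1_5 = 192; px1_6 = 312; py1_6 = 144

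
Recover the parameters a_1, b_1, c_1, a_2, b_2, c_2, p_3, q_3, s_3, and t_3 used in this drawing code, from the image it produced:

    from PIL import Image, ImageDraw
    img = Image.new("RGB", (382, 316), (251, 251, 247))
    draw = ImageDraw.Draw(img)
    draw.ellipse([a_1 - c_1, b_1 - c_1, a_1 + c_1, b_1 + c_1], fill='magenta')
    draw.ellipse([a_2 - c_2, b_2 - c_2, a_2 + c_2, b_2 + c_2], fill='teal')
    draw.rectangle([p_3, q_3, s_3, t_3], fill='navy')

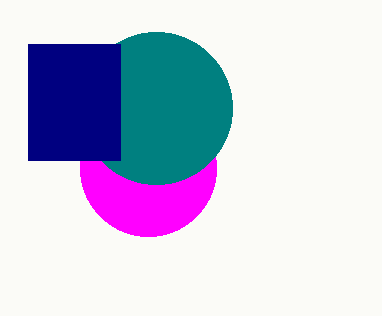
a_1 = 148
b_1 = 168
c_1 = 68
a_2 = 156
b_2 = 108
c_2 = 76
p_3 = 28
q_3 = 44
s_3 = 120
t_3 = 160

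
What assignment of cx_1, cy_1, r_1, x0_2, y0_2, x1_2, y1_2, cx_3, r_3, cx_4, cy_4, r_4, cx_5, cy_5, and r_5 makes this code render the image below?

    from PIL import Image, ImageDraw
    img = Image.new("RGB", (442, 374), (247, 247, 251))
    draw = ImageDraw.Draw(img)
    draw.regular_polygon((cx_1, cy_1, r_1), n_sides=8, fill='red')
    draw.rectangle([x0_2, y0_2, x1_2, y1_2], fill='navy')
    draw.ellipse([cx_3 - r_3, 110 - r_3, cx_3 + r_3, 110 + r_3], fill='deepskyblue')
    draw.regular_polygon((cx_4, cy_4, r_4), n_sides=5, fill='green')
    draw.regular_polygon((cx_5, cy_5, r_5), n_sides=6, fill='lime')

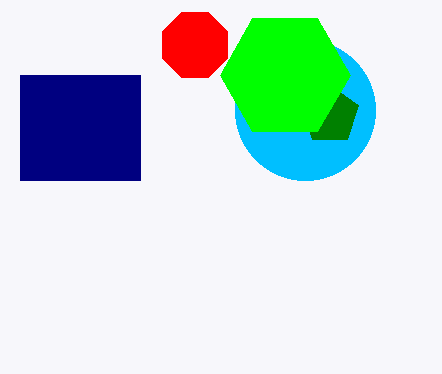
cx_1 = 195; cy_1 = 45; r_1 = 35; x0_2 = 20; y0_2 = 75; x1_2 = 140; y1_2 = 180; cx_3 = 305; r_3 = 70; cx_4 = 330; cy_4 = 115; r_4 = 30; cx_5 = 285; cy_5 = 75; r_5 = 65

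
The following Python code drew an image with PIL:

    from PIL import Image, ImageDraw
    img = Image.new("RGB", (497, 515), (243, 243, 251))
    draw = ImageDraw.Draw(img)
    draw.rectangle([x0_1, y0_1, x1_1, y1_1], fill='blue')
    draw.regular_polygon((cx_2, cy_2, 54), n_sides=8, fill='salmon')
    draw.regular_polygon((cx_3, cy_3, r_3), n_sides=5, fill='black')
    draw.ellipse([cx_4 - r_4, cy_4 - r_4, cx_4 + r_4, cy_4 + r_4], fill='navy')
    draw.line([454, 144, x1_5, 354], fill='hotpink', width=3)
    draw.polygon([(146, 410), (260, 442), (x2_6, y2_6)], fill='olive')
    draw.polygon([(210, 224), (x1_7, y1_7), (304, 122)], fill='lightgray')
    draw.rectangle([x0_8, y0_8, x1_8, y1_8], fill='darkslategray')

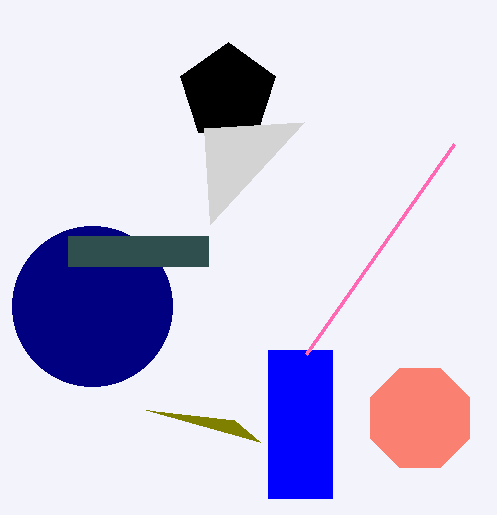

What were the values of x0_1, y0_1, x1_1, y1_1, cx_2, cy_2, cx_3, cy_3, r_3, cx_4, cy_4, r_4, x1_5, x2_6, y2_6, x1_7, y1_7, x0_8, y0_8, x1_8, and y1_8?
x0_1 = 268
y0_1 = 350
x1_1 = 332
y1_1 = 498
cx_2 = 420
cy_2 = 418
cx_3 = 228
cy_3 = 92
r_3 = 50
cx_4 = 92
cy_4 = 306
r_4 = 80
x1_5 = 306
x2_6 = 234
y2_6 = 420
x1_7 = 204
y1_7 = 128
x0_8 = 68
y0_8 = 236
x1_8 = 208
y1_8 = 266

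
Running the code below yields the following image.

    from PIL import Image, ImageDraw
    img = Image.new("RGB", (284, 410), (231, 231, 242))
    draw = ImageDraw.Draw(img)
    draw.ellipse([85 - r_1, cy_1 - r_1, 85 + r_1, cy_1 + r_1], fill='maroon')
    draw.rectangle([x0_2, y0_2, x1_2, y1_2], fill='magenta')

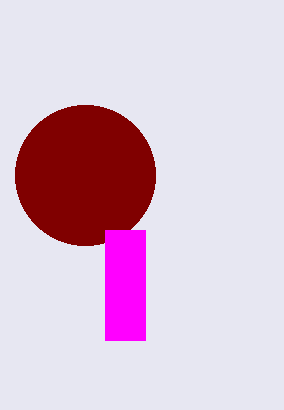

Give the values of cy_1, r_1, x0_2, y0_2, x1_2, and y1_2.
cy_1 = 175
r_1 = 70
x0_2 = 105
y0_2 = 230
x1_2 = 145
y1_2 = 340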